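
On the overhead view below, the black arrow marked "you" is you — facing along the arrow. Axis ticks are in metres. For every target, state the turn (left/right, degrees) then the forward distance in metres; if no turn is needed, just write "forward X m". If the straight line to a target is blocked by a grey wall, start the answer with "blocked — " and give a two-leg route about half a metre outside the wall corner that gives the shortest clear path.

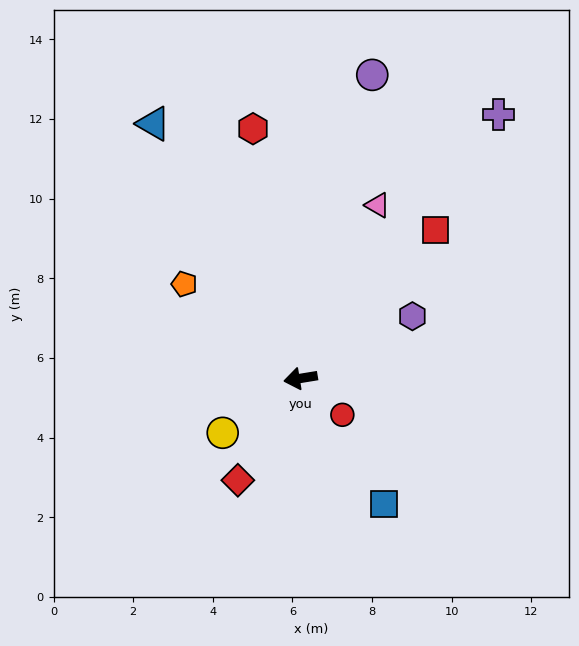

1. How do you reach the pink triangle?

turn right 123°, forward 4.8 m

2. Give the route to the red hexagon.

turn right 88°, forward 6.4 m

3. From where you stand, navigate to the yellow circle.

turn left 26°, forward 2.4 m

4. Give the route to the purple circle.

turn right 113°, forward 7.8 m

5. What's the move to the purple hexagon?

turn right 160°, forward 3.2 m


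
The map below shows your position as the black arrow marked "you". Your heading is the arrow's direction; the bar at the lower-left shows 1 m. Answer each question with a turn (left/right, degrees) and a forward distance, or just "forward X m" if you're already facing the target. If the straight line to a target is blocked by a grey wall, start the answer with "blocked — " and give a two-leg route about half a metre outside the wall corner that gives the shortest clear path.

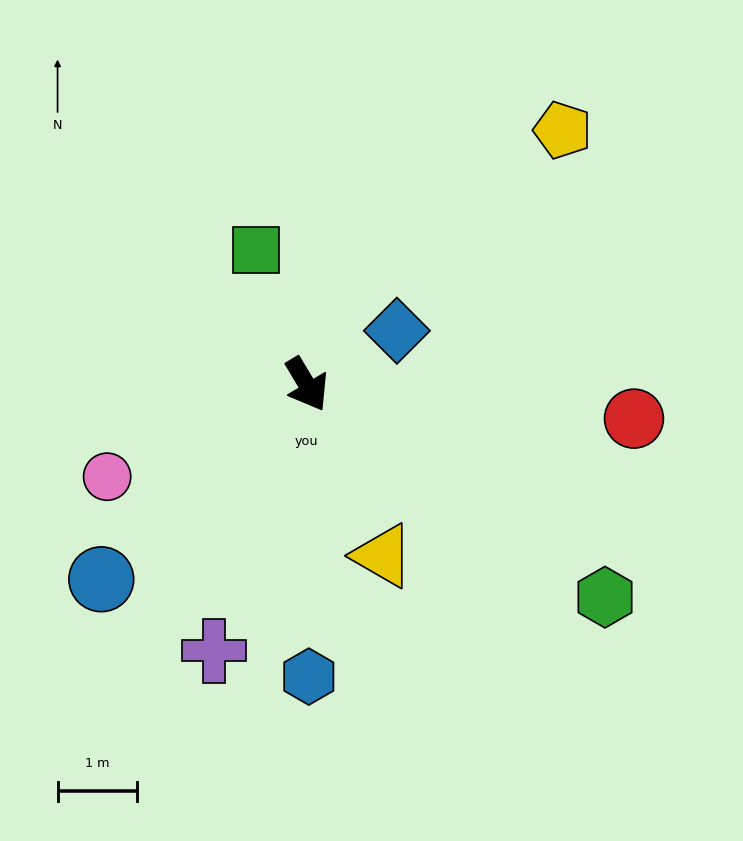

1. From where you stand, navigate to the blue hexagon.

turn right 30°, forward 3.7 m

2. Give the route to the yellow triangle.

turn right 7°, forward 2.4 m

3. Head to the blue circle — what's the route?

turn right 77°, forward 3.6 m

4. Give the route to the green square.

turn left 170°, forward 1.8 m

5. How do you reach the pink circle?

turn right 96°, forward 2.8 m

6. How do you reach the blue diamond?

turn left 90°, forward 1.3 m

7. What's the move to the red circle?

turn left 53°, forward 4.2 m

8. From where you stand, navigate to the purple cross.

turn right 50°, forward 3.6 m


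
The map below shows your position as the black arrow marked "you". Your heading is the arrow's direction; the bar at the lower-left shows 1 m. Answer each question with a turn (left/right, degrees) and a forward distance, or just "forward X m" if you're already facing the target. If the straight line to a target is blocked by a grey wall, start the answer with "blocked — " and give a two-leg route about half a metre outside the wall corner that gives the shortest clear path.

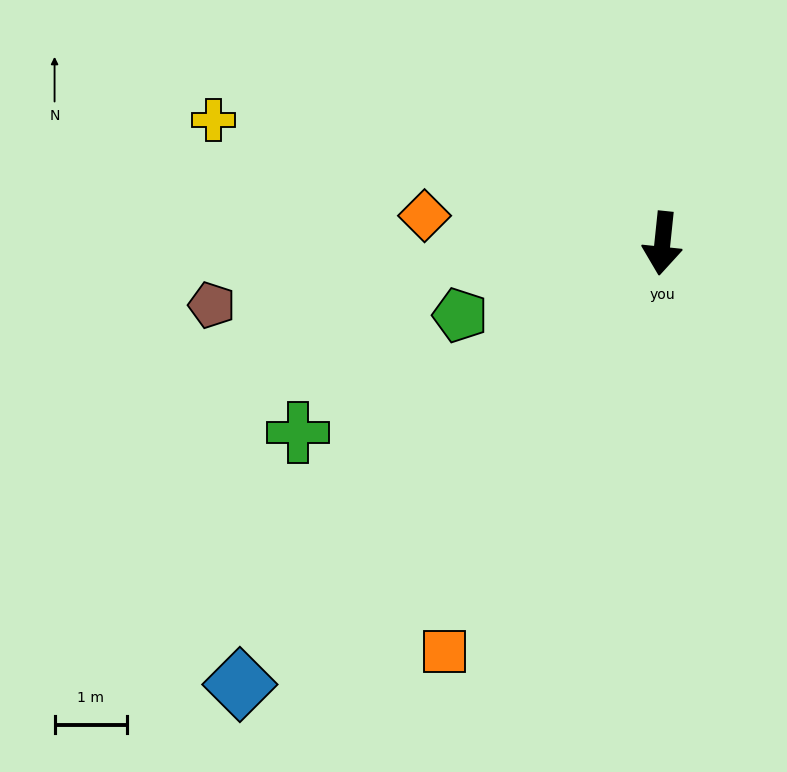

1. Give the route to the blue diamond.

turn right 38°, forward 8.4 m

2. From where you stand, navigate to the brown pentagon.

turn right 76°, forward 6.3 m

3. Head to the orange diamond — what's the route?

turn right 91°, forward 3.3 m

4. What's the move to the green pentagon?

turn right 64°, forward 3.0 m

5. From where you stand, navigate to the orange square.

turn right 22°, forward 6.4 m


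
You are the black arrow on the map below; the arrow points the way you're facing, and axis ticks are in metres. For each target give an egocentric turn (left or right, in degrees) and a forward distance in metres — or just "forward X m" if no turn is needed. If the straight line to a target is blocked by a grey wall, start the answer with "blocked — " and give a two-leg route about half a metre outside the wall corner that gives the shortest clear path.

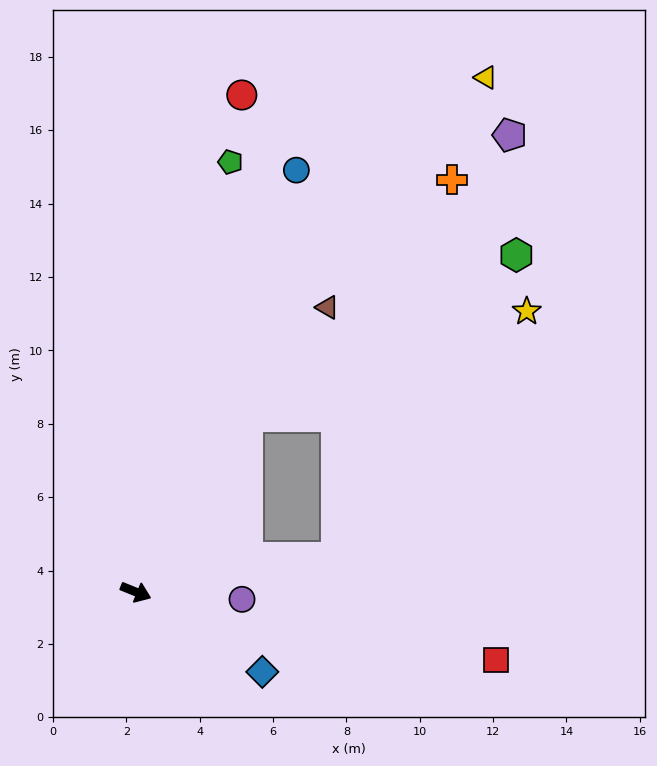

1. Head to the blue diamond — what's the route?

turn right 10°, forward 4.1 m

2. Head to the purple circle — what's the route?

turn left 18°, forward 2.9 m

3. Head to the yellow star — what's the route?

blocked — turn left 79°, forward 5.7 m, then turn right 36°, forward 8.1 m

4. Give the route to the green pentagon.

turn left 100°, forward 12.0 m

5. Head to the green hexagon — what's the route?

blocked — turn left 79°, forward 5.7 m, then turn right 26°, forward 8.6 m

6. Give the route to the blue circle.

turn left 91°, forward 12.3 m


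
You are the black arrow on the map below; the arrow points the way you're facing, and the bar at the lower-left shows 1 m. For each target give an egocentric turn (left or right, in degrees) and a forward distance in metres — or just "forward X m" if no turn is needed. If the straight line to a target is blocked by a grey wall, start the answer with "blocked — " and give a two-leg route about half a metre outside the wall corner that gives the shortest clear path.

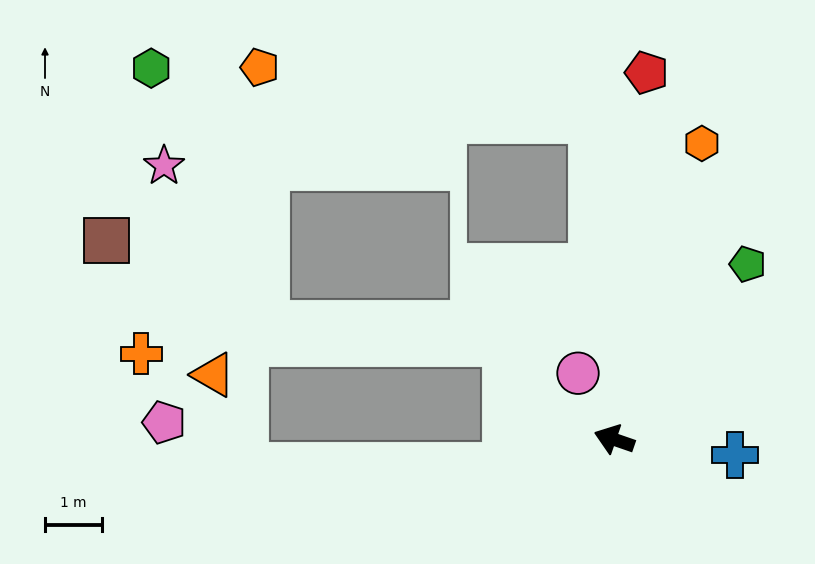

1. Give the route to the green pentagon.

turn right 108°, forward 3.9 m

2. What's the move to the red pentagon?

turn right 76°, forward 6.5 m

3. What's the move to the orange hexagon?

turn right 87°, forward 5.4 m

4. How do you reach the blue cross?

turn right 168°, forward 2.2 m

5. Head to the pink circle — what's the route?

turn right 42°, forward 1.3 m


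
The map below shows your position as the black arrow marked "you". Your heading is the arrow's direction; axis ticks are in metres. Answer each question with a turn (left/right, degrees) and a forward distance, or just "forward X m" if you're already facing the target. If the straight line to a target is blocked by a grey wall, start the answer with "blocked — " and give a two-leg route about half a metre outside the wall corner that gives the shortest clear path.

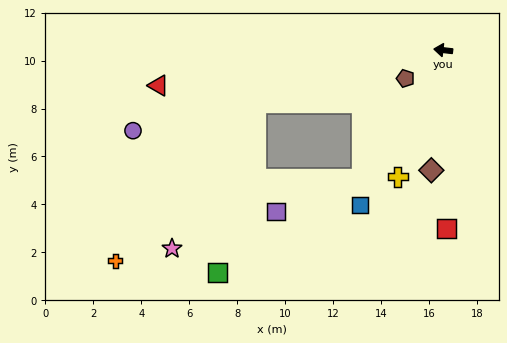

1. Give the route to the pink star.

blocked — turn left 22°, forward 8.1 m, then turn left 44°, forward 7.0 m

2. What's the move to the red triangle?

turn left 14°, forward 12.0 m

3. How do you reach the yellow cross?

turn left 77°, forward 5.6 m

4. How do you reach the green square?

blocked — turn left 64°, forward 6.4 m, then turn right 25°, forward 7.2 m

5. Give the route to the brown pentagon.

turn left 43°, forward 2.0 m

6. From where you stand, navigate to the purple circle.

turn left 21°, forward 13.4 m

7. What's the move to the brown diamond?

turn left 91°, forward 5.0 m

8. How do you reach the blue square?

turn left 68°, forward 7.3 m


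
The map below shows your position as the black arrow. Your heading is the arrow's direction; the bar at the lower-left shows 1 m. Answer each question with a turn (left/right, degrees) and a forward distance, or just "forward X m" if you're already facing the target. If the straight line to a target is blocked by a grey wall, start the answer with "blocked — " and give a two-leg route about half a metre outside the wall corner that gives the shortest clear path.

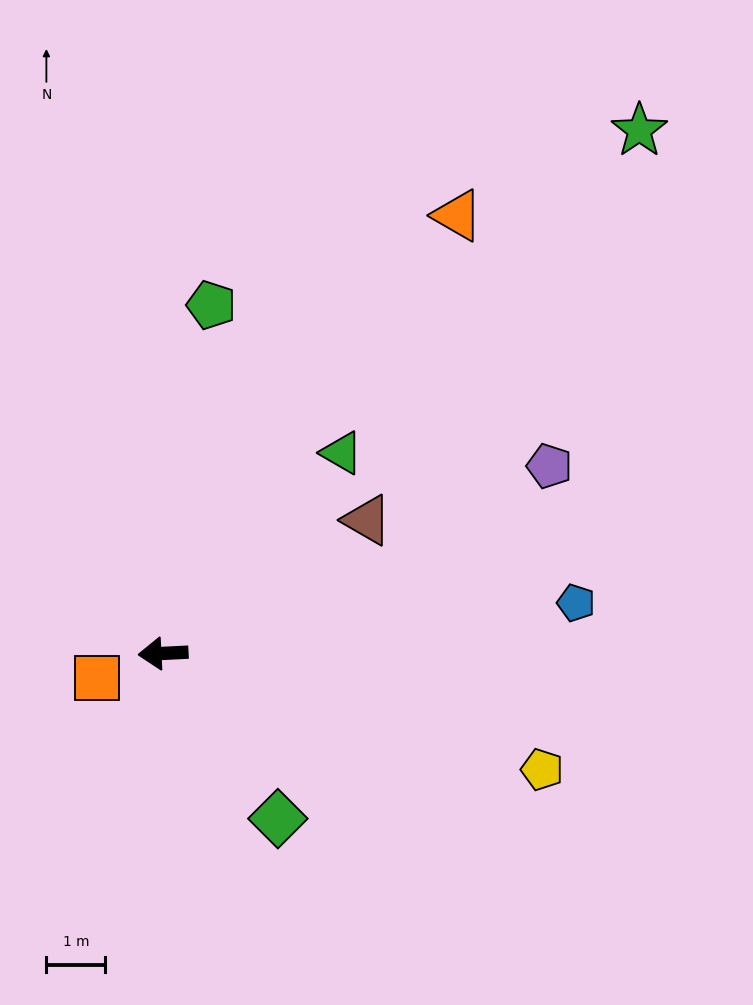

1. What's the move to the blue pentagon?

turn right 176°, forward 7.0 m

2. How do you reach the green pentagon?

turn right 101°, forward 6.0 m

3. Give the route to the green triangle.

turn right 135°, forward 4.6 m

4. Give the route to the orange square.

turn left 18°, forward 1.2 m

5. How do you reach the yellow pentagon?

turn left 160°, forward 6.7 m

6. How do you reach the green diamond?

turn left 122°, forward 3.4 m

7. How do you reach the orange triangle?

turn right 127°, forward 8.9 m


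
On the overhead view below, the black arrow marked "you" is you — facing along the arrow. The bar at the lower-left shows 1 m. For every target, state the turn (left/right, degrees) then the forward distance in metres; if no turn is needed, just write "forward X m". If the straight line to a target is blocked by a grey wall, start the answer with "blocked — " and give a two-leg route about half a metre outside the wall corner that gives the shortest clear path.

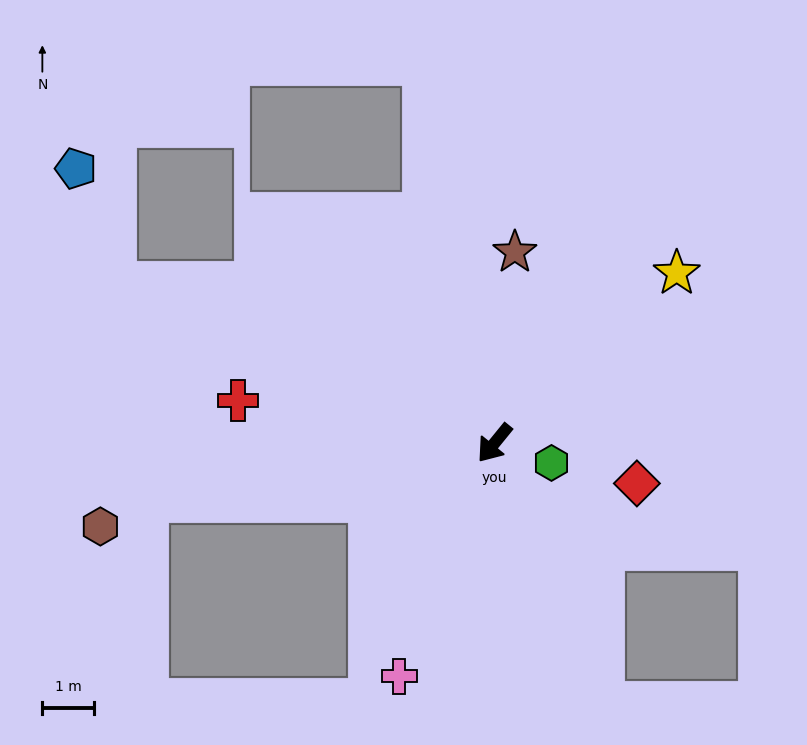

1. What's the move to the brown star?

turn right 147°, forward 3.7 m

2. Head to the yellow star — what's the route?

turn left 172°, forward 4.8 m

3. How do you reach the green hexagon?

turn left 110°, forward 1.2 m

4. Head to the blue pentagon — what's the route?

blocked — turn right 74°, forward 7.9 m, then turn right 48°, forward 2.3 m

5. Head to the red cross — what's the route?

turn right 60°, forward 5.0 m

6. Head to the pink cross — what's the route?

turn left 17°, forward 4.8 m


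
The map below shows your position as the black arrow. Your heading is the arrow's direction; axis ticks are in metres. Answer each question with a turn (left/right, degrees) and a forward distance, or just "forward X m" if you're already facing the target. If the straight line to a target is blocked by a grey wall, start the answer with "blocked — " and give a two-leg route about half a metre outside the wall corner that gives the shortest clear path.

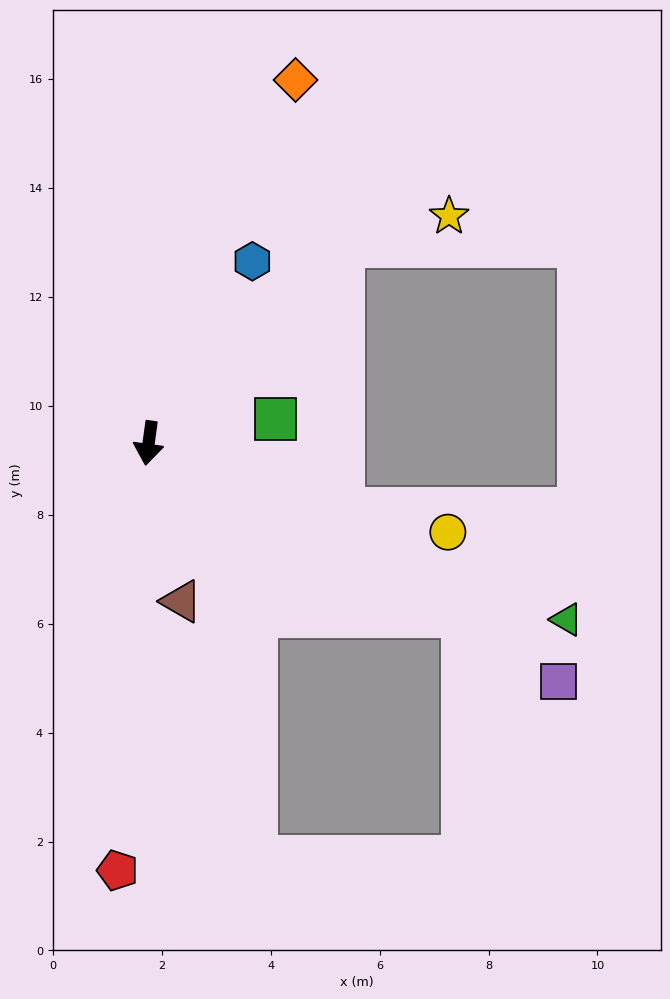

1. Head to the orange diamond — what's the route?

turn left 166°, forward 7.2 m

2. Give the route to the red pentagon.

turn left 4°, forward 7.9 m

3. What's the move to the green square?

turn left 108°, forward 2.4 m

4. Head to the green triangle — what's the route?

turn left 75°, forward 8.3 m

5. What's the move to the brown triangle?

turn left 20°, forward 3.0 m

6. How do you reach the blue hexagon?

turn left 158°, forward 3.8 m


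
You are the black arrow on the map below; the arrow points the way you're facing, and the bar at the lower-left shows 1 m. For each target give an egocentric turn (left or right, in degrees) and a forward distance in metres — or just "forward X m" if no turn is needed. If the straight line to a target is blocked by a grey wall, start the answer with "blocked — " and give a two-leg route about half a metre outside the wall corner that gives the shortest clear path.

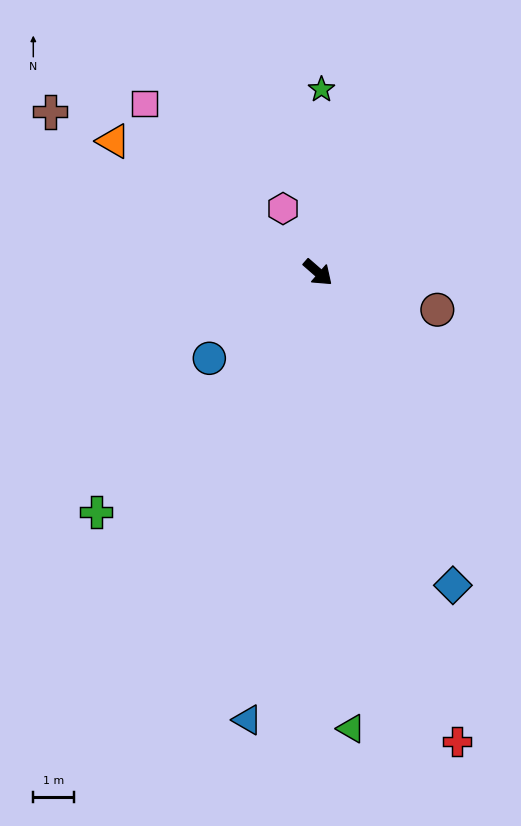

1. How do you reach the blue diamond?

turn right 26°, forward 8.4 m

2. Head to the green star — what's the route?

turn left 130°, forward 4.5 m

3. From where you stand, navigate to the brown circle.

turn left 24°, forward 3.1 m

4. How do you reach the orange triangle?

turn right 172°, forward 6.0 m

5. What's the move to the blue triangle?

turn right 58°, forward 11.1 m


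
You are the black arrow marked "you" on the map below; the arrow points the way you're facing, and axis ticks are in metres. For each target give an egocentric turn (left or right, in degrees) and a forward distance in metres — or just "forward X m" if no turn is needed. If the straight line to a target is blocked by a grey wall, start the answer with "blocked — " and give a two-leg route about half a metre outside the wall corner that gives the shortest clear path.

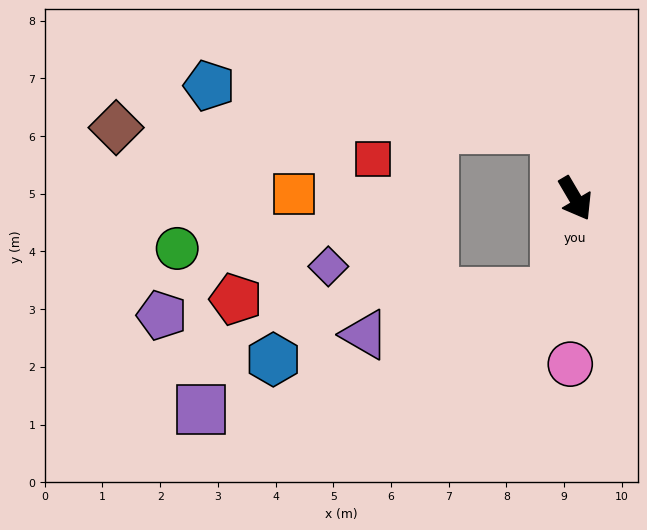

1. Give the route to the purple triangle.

blocked — turn right 43°, forward 1.7 m, then turn right 65°, forward 3.4 m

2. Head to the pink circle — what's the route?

turn right 32°, forward 2.9 m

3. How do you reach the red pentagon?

blocked — turn right 43°, forward 1.7 m, then turn right 76°, forward 5.5 m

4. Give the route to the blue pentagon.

blocked — turn left 166°, forward 1.2 m, then turn left 66°, forward 6.0 m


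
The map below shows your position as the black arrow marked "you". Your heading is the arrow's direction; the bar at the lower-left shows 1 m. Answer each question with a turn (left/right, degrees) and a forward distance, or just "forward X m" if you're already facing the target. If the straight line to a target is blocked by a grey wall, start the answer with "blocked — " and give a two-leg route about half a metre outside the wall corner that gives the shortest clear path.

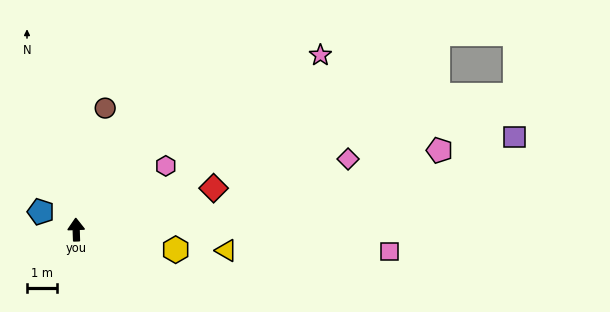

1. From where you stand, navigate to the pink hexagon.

turn right 57°, forward 3.7 m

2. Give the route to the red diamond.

turn right 75°, forward 4.8 m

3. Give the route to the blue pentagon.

turn left 61°, forward 1.3 m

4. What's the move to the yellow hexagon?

turn right 103°, forward 3.4 m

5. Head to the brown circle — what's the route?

turn right 15°, forward 4.2 m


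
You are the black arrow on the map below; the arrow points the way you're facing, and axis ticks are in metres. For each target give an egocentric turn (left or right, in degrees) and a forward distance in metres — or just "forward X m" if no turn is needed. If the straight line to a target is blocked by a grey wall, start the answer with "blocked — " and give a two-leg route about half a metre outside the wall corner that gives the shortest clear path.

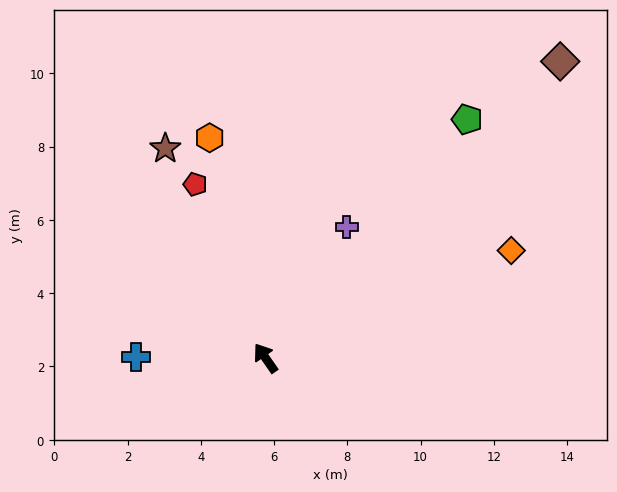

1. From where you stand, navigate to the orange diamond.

turn right 101°, forward 7.3 m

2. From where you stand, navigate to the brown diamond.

turn right 80°, forward 11.4 m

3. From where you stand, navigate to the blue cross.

turn left 55°, forward 3.5 m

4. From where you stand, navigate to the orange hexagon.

turn right 21°, forward 6.2 m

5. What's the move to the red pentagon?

turn right 13°, forward 5.1 m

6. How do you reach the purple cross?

turn right 67°, forward 4.2 m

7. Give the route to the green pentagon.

turn right 75°, forward 8.5 m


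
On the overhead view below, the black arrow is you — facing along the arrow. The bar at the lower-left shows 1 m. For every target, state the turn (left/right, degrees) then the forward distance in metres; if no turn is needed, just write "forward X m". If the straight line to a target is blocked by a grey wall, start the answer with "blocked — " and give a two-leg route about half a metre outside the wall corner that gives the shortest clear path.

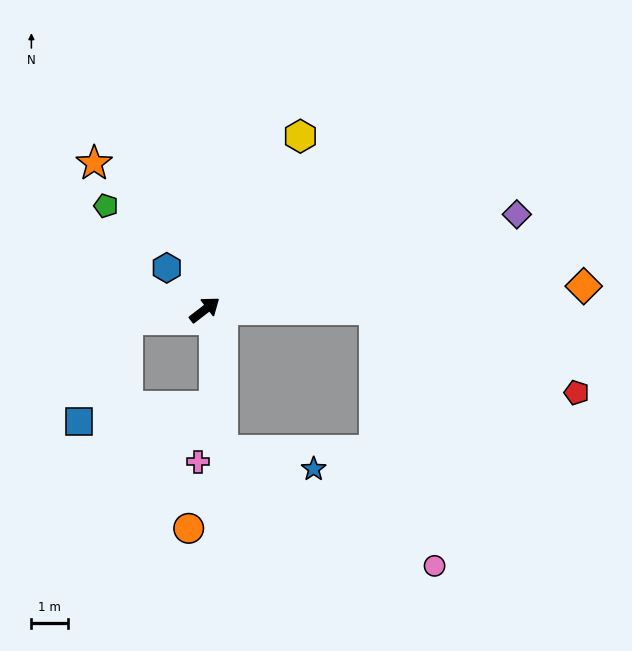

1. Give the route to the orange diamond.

turn right 34°, forward 10.4 m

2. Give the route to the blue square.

blocked — turn left 150°, forward 2.1 m, then turn left 57°, forward 3.1 m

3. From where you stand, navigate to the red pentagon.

blocked — turn right 37°, forward 4.7 m, then turn right 23°, forward 6.0 m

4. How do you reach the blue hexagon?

turn left 94°, forward 1.6 m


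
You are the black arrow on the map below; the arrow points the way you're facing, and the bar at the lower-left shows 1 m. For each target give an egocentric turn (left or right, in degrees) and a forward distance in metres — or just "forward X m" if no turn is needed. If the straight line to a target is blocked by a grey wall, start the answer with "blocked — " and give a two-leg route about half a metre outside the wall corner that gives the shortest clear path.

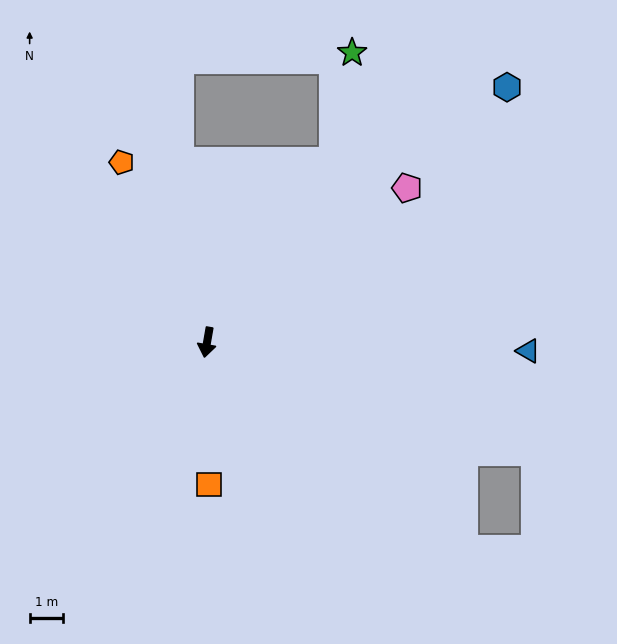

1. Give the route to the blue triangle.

turn left 98°, forward 9.6 m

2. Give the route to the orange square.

turn left 11°, forward 4.3 m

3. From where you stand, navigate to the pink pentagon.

turn left 138°, forward 7.6 m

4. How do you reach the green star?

blocked — turn left 155°, forward 6.6 m, then turn left 25°, forward 3.3 m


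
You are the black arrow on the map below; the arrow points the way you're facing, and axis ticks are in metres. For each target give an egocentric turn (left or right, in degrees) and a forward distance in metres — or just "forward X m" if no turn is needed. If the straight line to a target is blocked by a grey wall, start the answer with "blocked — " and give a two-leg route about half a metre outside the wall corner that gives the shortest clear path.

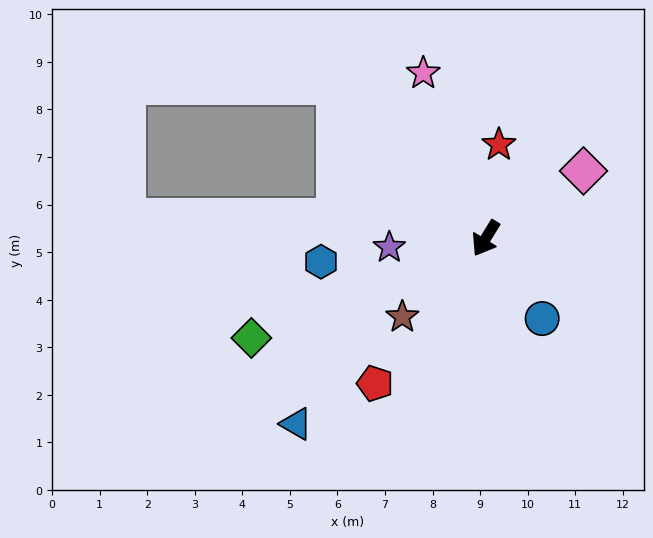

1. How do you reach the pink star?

turn right 128°, forward 3.7 m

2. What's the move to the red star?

turn right 156°, forward 2.0 m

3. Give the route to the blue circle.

turn left 67°, forward 2.1 m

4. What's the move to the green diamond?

turn right 35°, forward 5.4 m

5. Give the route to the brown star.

turn right 15°, forward 2.4 m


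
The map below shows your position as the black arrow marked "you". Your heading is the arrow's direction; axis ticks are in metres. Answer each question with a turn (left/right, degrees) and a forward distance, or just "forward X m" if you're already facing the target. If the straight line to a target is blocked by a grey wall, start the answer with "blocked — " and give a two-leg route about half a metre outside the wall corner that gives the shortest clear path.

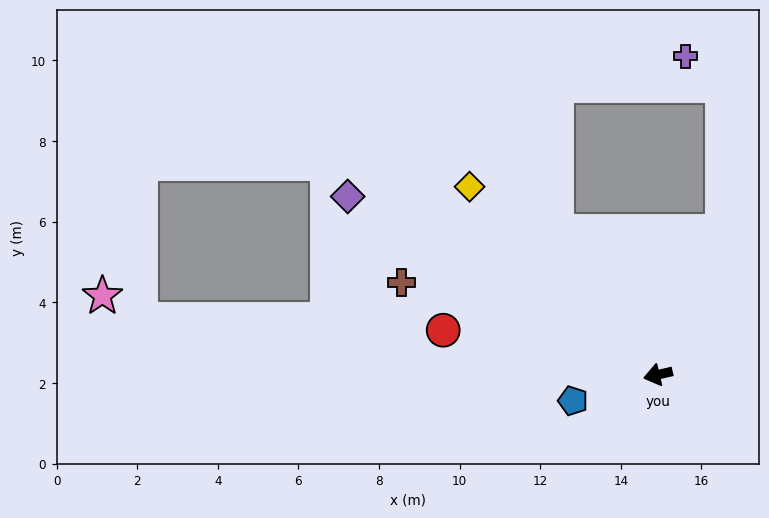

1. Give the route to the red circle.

turn right 25°, forward 5.4 m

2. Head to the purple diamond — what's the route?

turn right 43°, forward 8.9 m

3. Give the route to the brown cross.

turn right 33°, forward 6.8 m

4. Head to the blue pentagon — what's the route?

turn left 4°, forward 2.2 m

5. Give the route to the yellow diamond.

turn right 58°, forward 6.6 m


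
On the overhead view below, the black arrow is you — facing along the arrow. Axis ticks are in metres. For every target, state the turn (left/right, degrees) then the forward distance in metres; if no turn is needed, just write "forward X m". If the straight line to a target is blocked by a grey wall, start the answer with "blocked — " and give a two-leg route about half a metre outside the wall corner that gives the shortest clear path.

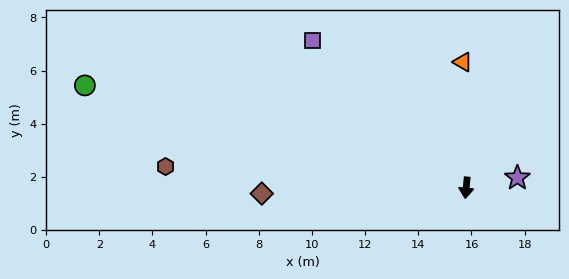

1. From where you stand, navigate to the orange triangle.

turn right 173°, forward 4.7 m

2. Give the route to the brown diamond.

turn right 83°, forward 7.7 m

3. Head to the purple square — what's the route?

turn right 129°, forward 8.0 m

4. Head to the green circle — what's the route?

turn right 100°, forward 14.9 m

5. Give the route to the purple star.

turn left 106°, forward 2.0 m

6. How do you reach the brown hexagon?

turn right 89°, forward 11.3 m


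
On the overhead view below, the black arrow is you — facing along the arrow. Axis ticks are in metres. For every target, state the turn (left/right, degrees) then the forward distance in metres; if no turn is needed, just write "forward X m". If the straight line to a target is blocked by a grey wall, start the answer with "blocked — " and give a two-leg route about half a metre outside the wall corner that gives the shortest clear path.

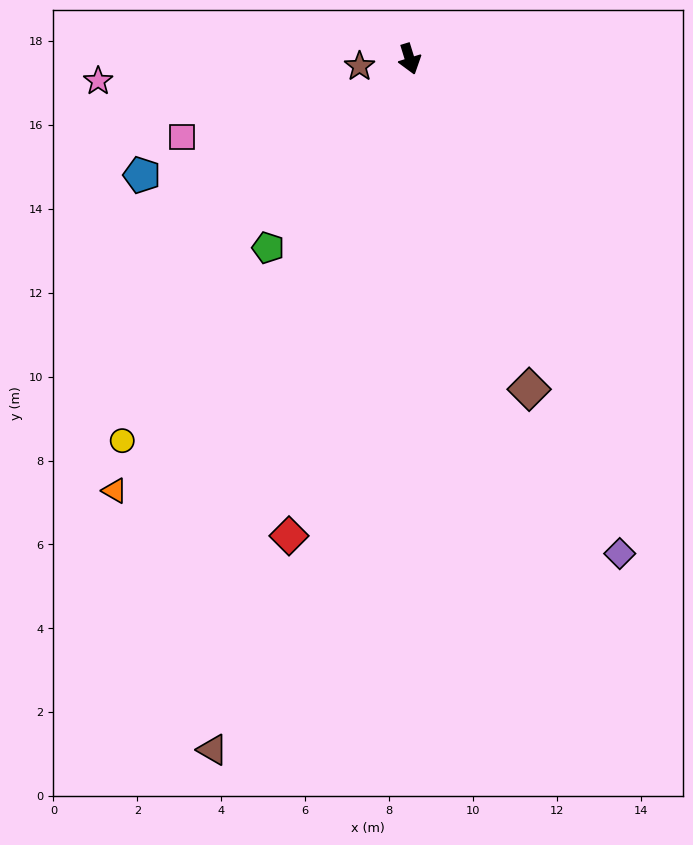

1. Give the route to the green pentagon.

turn right 54°, forward 5.6 m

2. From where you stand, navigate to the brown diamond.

turn left 3°, forward 8.4 m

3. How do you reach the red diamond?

turn right 31°, forward 11.7 m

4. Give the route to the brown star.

turn right 99°, forward 1.2 m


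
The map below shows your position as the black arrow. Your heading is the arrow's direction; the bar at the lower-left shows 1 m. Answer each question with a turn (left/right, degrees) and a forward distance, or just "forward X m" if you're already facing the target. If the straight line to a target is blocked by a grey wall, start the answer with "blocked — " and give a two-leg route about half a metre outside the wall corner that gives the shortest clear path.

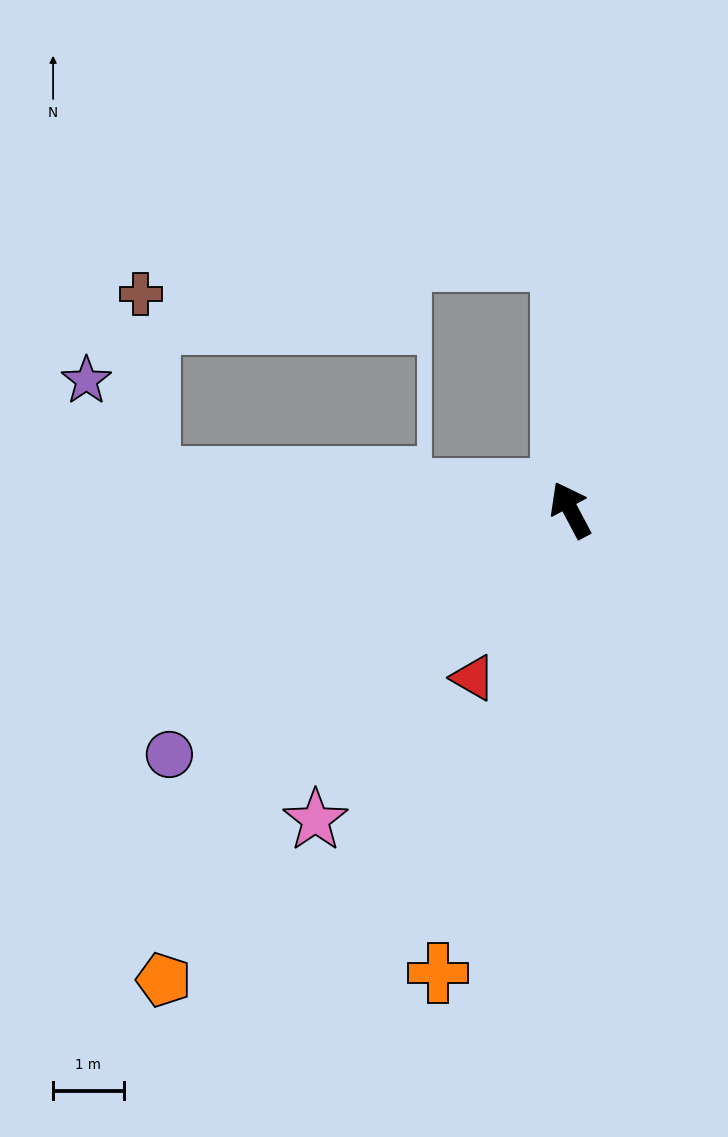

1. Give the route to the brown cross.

blocked — turn left 58°, forward 6.0 m, then turn right 83°, forward 2.6 m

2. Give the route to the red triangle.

turn left 122°, forward 2.8 m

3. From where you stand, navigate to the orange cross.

turn left 136°, forward 6.8 m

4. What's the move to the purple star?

blocked — turn left 58°, forward 6.0 m, then turn right 52°, forward 1.6 m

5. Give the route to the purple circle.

turn left 93°, forward 6.7 m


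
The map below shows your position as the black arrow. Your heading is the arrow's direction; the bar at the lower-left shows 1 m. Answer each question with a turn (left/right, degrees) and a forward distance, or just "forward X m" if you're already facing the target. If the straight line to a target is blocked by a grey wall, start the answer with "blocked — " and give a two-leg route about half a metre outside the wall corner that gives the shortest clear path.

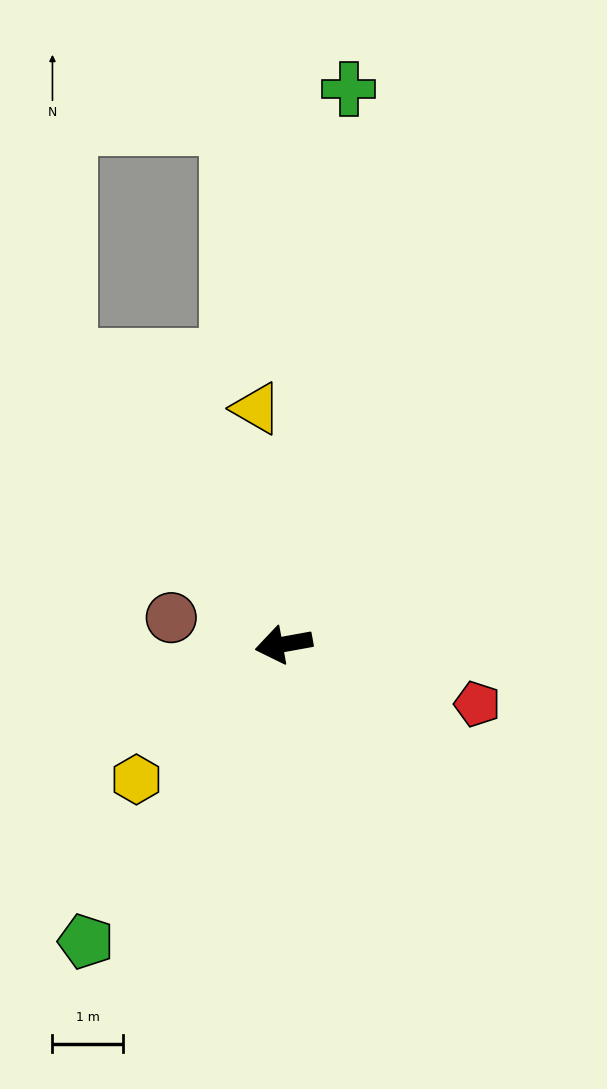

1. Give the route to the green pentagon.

turn left 46°, forward 5.0 m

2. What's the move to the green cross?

turn right 107°, forward 7.9 m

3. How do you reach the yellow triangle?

turn right 94°, forward 3.3 m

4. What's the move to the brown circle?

turn right 24°, forward 1.6 m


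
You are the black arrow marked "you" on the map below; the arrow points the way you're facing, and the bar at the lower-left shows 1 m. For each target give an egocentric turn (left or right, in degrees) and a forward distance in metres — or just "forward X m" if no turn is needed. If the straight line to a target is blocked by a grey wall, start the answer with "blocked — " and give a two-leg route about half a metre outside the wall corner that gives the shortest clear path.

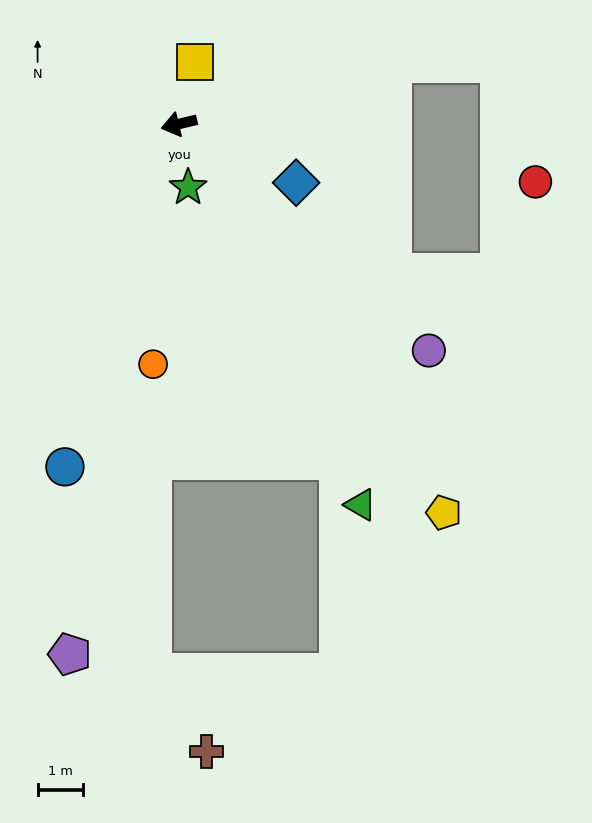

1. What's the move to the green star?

turn left 85°, forward 1.4 m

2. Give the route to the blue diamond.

turn left 140°, forward 2.9 m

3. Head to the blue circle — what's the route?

turn left 58°, forward 8.0 m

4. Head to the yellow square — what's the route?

turn right 118°, forward 1.4 m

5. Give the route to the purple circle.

turn left 124°, forward 7.4 m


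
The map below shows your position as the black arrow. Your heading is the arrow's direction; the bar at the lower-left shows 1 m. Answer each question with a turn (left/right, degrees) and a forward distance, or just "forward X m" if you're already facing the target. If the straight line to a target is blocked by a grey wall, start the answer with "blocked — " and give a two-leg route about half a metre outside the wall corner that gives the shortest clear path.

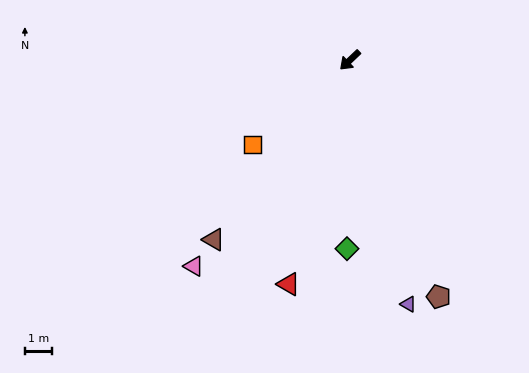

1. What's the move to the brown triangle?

turn left 9°, forward 8.4 m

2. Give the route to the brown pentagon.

turn left 67°, forward 9.4 m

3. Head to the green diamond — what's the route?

turn left 46°, forward 7.0 m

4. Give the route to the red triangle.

turn left 31°, forward 8.7 m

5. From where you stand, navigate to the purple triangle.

turn left 60°, forward 9.4 m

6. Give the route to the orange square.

turn right 3°, forward 4.8 m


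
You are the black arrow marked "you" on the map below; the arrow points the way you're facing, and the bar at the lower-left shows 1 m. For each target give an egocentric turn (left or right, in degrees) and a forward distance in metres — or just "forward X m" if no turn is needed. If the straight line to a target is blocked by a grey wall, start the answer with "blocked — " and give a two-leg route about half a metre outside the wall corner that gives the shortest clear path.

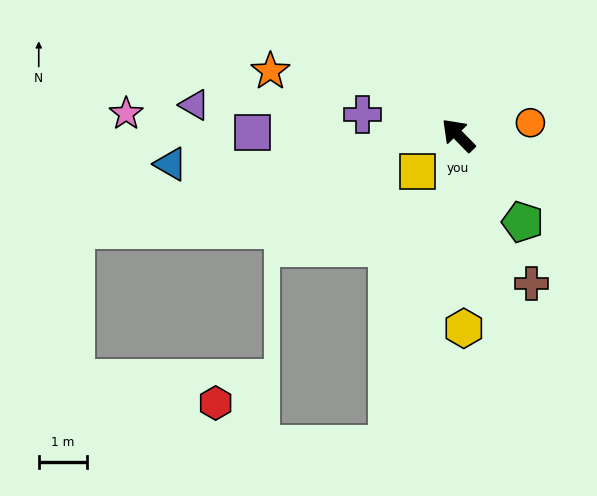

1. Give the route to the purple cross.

turn left 33°, forward 2.0 m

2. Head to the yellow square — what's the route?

turn left 87°, forward 1.1 m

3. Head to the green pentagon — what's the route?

turn left 172°, forward 2.2 m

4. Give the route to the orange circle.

turn right 125°, forward 1.5 m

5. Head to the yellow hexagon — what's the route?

turn left 137°, forward 4.0 m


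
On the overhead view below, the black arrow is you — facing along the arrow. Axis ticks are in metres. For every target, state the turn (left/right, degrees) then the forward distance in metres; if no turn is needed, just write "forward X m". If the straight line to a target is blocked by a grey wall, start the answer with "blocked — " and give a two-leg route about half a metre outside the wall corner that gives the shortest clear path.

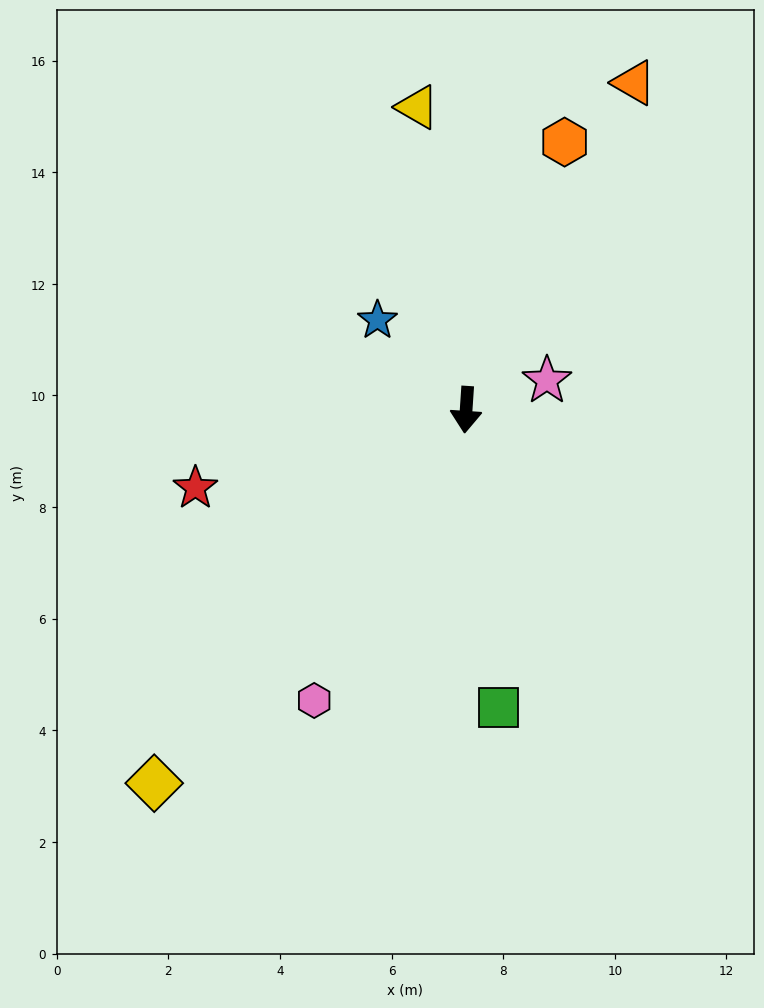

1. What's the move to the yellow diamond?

turn right 36°, forward 8.7 m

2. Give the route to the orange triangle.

turn left 157°, forward 6.6 m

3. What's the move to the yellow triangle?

turn right 167°, forward 5.5 m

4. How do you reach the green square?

turn left 10°, forward 5.4 m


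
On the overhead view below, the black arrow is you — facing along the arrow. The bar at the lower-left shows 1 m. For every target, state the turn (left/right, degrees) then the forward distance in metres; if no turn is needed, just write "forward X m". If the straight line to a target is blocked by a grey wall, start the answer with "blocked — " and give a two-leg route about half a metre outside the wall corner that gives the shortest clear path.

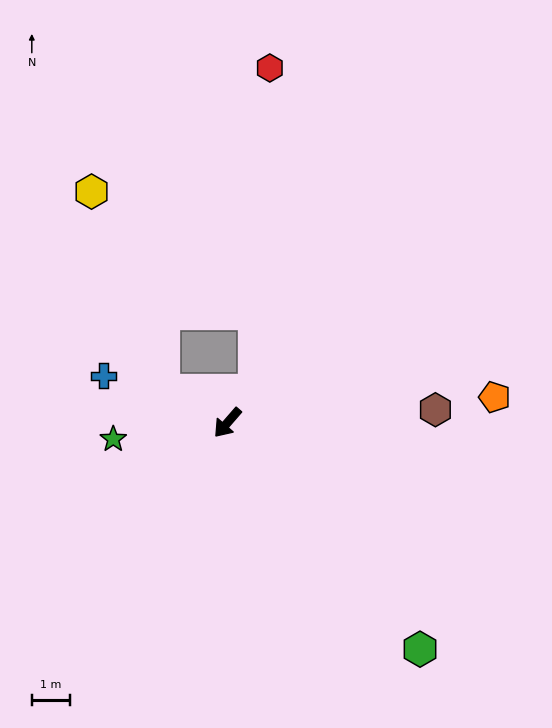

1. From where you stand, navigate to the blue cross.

turn right 70°, forward 3.5 m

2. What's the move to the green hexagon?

turn left 81°, forward 7.8 m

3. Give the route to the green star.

turn right 41°, forward 3.0 m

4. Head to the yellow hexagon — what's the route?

blocked — turn right 76°, forward 1.9 m, then turn right 43°, forward 5.5 m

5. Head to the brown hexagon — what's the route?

turn left 135°, forward 5.5 m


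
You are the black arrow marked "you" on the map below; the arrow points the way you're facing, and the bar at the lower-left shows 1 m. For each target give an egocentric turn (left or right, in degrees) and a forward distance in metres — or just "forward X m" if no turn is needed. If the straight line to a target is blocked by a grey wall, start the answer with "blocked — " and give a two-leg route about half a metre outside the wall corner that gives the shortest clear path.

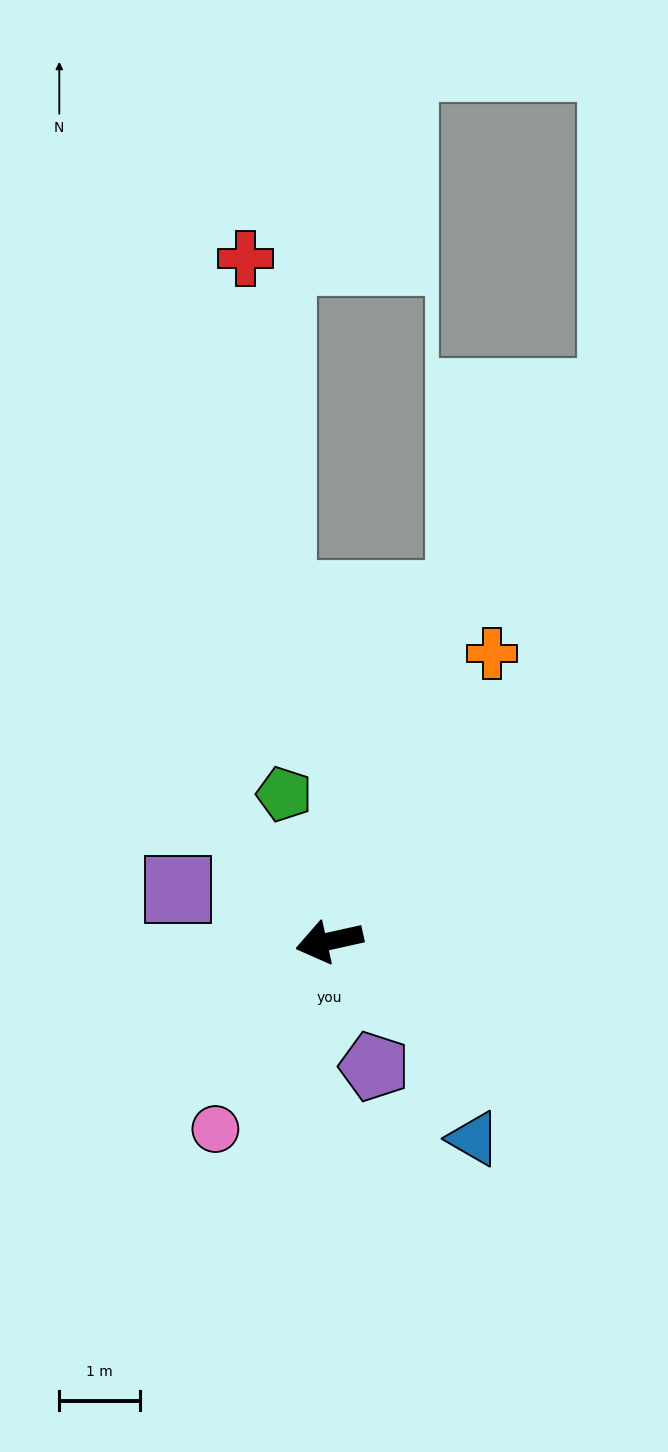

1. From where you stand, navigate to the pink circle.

turn left 46°, forward 2.7 m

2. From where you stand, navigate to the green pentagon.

turn right 85°, forward 1.9 m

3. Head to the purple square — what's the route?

turn right 31°, forward 2.0 m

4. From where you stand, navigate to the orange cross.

turn right 132°, forward 4.1 m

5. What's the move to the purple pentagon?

turn left 97°, forward 1.7 m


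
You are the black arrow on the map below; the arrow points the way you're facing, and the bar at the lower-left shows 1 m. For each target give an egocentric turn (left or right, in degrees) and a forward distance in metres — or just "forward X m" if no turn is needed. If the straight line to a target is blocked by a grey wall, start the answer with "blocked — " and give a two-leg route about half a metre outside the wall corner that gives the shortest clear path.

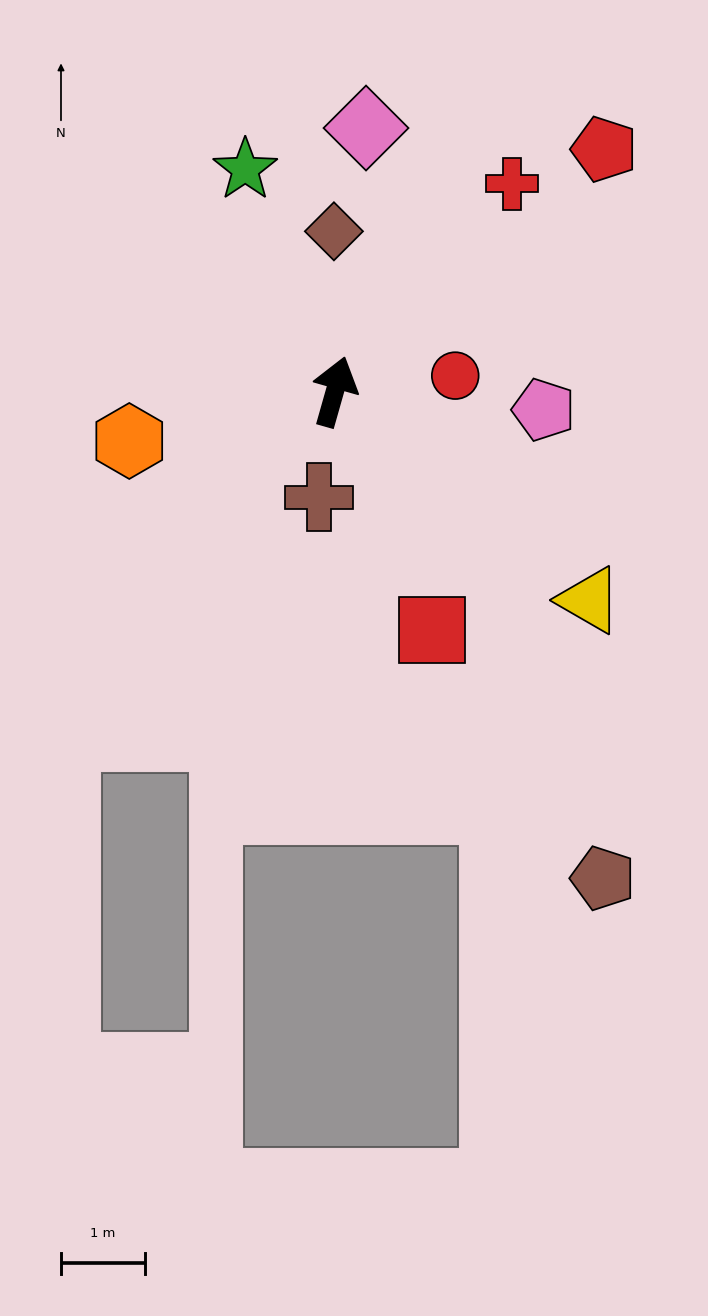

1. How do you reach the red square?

turn right 142°, forward 3.1 m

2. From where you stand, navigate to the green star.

turn left 38°, forward 2.8 m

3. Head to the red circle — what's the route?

turn right 67°, forward 1.4 m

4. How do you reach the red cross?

turn right 25°, forward 3.2 m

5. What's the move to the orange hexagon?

turn left 119°, forward 2.5 m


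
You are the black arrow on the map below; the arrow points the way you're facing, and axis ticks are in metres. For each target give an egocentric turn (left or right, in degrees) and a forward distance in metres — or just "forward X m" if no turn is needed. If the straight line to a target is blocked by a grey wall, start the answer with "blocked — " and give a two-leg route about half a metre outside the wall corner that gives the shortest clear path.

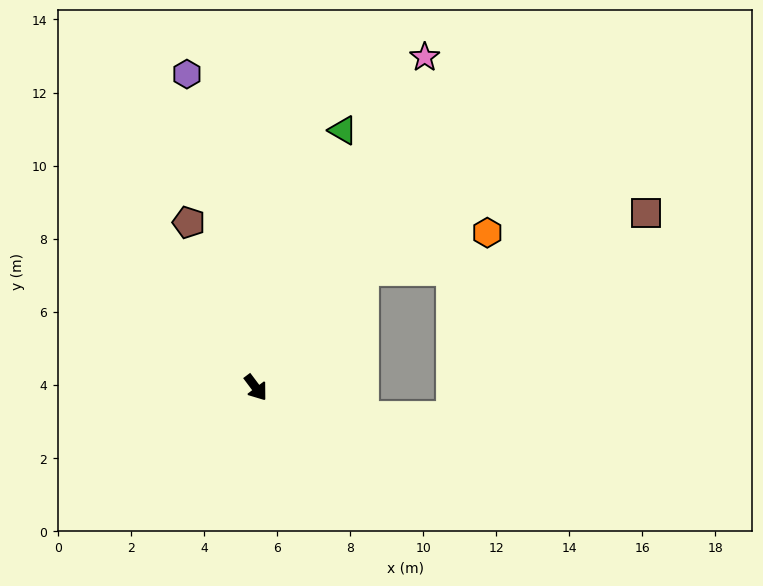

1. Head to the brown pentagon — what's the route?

turn left 165°, forward 4.9 m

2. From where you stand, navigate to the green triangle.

turn left 124°, forward 7.4 m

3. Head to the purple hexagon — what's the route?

turn left 155°, forward 8.8 m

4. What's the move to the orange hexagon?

blocked — turn left 100°, forward 4.4 m, then turn right 30°, forward 3.5 m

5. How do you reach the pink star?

turn left 116°, forward 10.2 m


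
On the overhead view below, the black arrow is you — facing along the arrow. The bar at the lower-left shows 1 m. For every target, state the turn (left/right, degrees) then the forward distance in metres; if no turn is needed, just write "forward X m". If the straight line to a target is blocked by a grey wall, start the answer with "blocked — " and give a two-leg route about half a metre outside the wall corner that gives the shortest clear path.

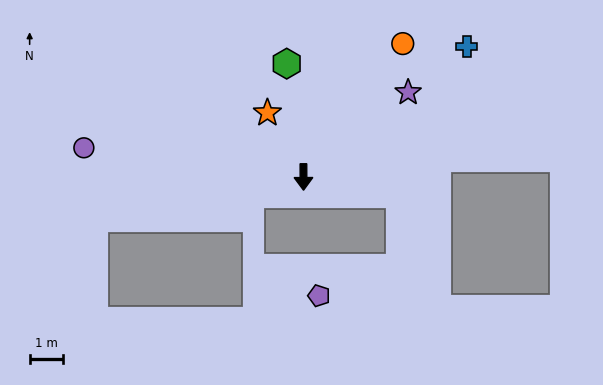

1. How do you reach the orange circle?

turn left 143°, forward 5.0 m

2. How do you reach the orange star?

turn right 151°, forward 2.2 m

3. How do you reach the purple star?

turn left 129°, forward 4.0 m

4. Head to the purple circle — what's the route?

turn right 98°, forward 6.6 m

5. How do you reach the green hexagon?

turn right 172°, forward 3.4 m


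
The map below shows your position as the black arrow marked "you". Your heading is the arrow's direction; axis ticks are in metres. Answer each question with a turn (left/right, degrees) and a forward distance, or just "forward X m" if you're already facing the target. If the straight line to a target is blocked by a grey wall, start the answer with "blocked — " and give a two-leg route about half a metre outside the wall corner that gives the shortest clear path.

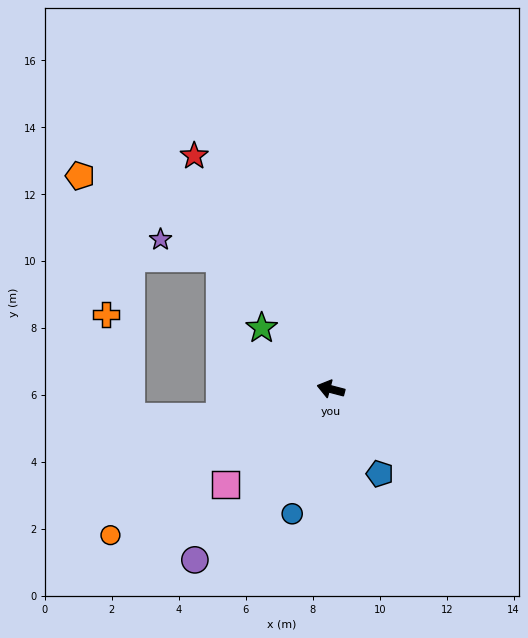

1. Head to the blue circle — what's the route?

turn left 87°, forward 3.9 m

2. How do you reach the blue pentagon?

turn left 135°, forward 2.9 m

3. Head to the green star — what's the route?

turn right 27°, forward 2.8 m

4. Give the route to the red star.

turn right 45°, forward 8.1 m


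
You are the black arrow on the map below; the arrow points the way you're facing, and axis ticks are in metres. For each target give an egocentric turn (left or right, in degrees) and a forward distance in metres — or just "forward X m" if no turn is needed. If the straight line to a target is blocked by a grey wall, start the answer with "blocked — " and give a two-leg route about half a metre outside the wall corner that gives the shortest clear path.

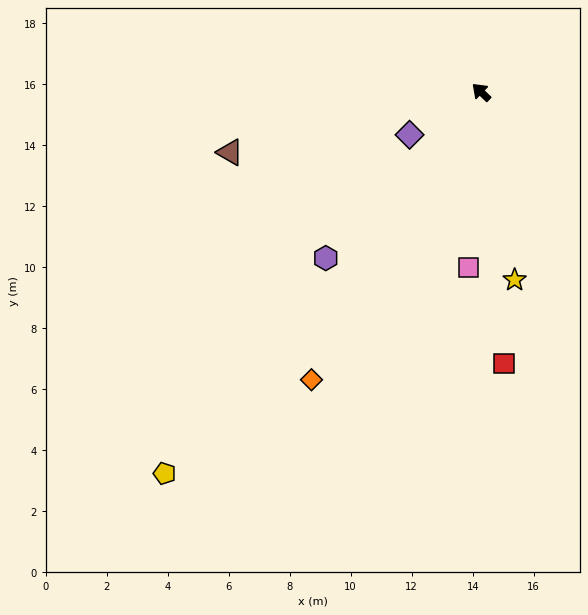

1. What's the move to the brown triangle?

turn left 57°, forward 8.5 m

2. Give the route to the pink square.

turn left 130°, forward 5.8 m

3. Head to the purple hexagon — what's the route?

turn left 91°, forward 7.5 m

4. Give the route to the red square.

turn left 139°, forward 8.9 m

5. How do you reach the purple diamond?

turn left 75°, forward 2.7 m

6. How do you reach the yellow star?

turn left 144°, forward 6.3 m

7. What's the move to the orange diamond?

turn left 103°, forward 10.9 m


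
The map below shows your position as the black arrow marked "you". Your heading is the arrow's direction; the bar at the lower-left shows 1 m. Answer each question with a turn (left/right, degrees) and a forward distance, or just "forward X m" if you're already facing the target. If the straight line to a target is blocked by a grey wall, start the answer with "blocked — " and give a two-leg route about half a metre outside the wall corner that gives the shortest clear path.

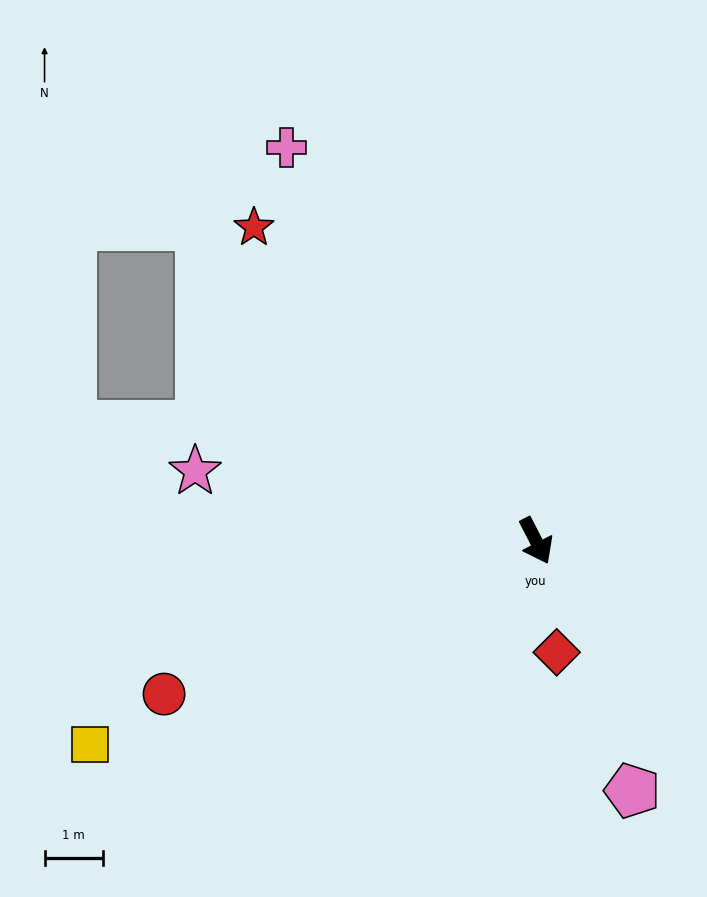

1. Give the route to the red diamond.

turn right 17°, forward 1.9 m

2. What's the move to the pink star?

turn right 129°, forward 5.9 m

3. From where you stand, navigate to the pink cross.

turn right 175°, forward 8.0 m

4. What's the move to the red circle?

turn right 95°, forward 6.9 m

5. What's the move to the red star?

turn right 165°, forward 7.2 m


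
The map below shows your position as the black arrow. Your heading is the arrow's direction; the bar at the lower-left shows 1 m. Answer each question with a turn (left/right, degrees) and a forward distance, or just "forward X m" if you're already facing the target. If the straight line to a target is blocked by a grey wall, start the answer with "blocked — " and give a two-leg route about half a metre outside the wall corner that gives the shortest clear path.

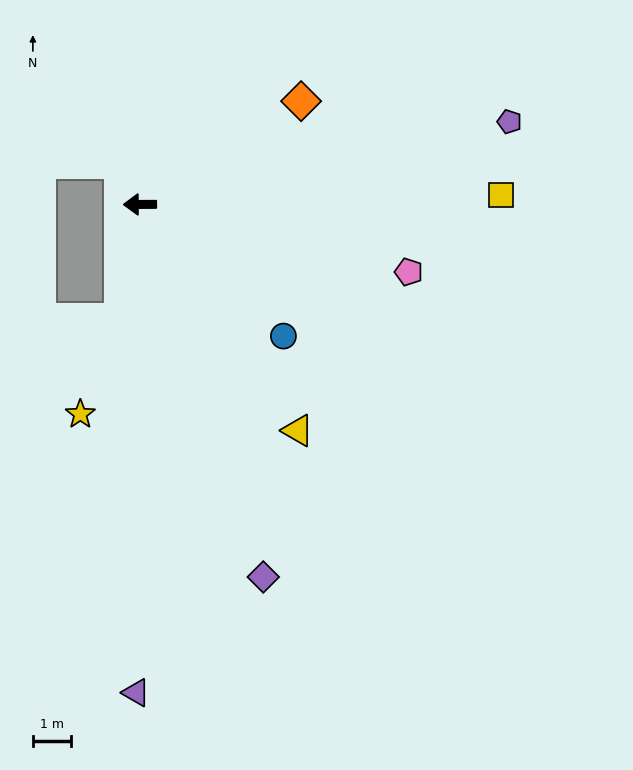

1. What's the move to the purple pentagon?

turn right 168°, forward 9.9 m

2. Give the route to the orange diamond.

turn right 148°, forward 5.0 m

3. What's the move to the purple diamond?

turn left 108°, forward 10.3 m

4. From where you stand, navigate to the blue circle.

turn left 137°, forward 5.1 m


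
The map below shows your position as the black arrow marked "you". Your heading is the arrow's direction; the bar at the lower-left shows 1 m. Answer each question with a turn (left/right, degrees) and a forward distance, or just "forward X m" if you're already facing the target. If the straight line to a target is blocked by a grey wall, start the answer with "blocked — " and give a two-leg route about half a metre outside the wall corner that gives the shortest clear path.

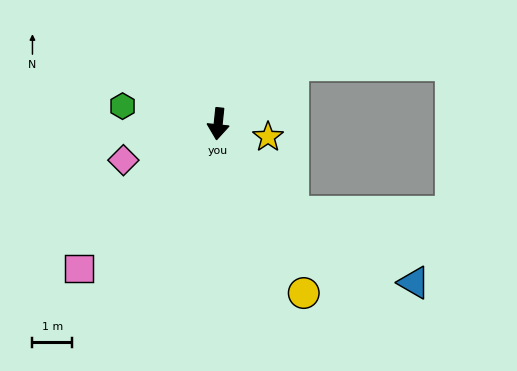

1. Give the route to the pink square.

turn right 38°, forward 5.1 m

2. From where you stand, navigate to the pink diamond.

turn right 63°, forward 2.6 m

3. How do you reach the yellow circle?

turn left 33°, forward 4.8 m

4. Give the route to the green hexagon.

turn right 95°, forward 2.5 m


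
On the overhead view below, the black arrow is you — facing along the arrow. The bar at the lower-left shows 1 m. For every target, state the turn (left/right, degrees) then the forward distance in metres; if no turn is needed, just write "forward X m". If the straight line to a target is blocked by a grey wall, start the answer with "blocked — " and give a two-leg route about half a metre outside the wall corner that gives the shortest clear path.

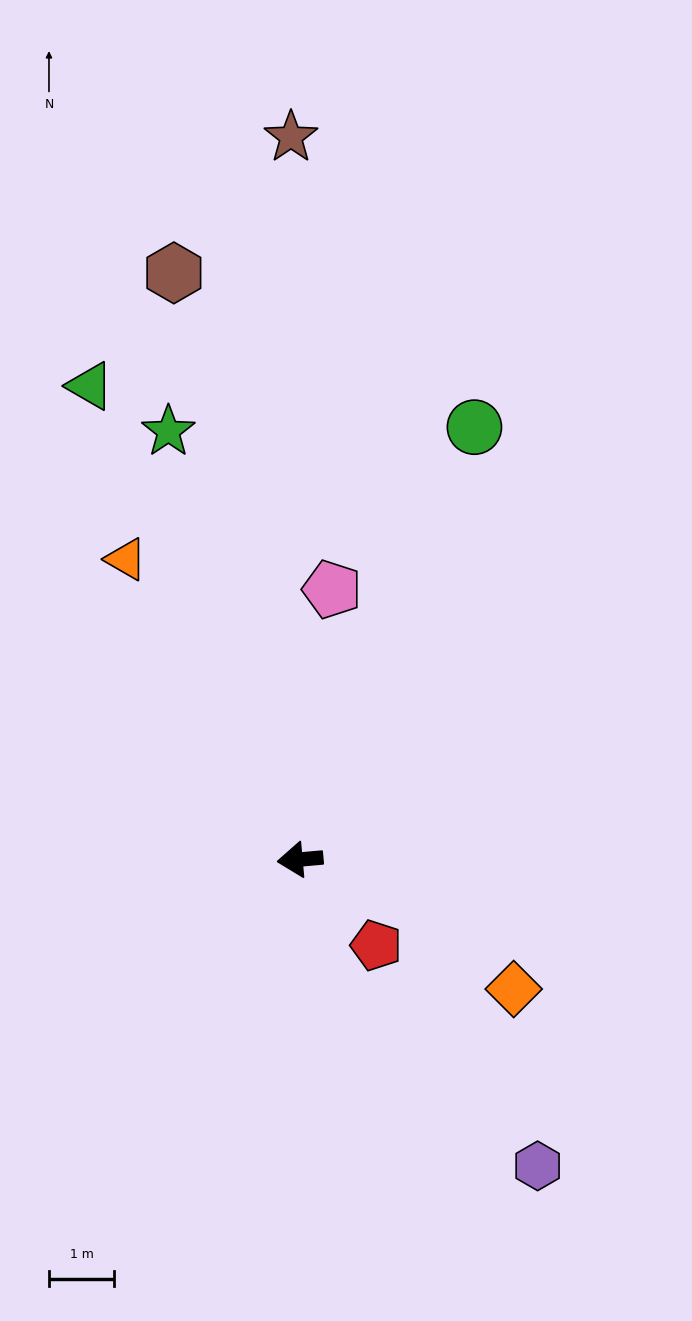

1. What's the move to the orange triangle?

turn right 65°, forward 5.3 m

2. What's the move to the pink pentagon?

turn right 102°, forward 4.2 m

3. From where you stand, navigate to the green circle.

turn right 117°, forward 7.2 m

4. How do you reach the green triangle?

turn right 71°, forward 7.9 m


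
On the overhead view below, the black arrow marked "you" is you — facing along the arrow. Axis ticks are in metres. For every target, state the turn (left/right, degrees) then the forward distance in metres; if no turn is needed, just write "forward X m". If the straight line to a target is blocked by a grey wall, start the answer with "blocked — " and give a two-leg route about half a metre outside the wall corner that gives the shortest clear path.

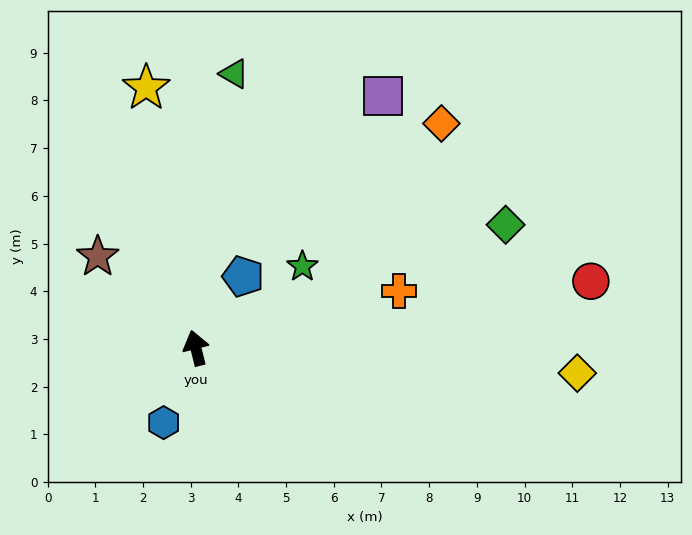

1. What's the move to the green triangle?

turn right 22°, forward 5.8 m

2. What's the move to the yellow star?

turn right 3°, forward 5.6 m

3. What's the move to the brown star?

turn left 33°, forward 2.8 m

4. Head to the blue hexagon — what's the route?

turn left 143°, forward 1.7 m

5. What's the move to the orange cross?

turn right 88°, forward 4.4 m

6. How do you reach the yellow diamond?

turn right 108°, forward 8.0 m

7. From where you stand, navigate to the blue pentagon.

turn right 48°, forward 1.8 m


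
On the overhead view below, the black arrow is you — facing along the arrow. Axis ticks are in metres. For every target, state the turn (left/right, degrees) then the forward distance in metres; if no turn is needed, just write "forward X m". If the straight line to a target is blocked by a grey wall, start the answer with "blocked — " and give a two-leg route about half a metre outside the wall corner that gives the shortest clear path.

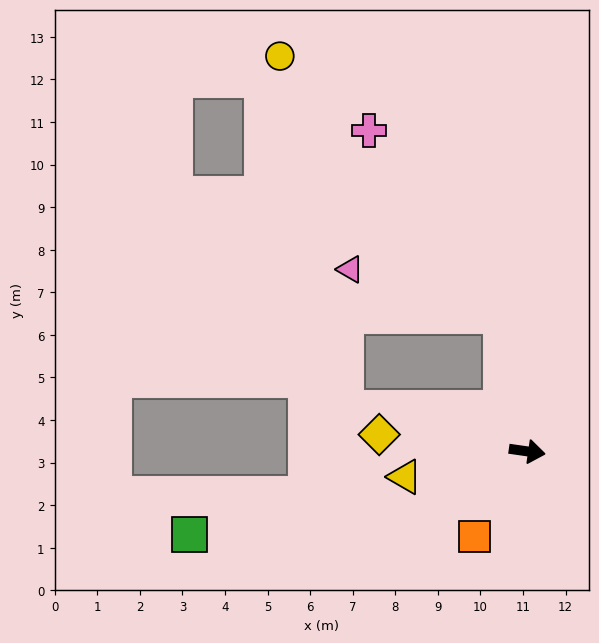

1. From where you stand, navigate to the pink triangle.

blocked — turn left 109°, forward 3.2 m, then turn left 62°, forward 3.7 m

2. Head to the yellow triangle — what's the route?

turn right 160°, forward 2.9 m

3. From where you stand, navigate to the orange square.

turn right 114°, forward 2.3 m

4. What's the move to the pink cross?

blocked — turn left 109°, forward 3.2 m, then turn left 25°, forward 5.4 m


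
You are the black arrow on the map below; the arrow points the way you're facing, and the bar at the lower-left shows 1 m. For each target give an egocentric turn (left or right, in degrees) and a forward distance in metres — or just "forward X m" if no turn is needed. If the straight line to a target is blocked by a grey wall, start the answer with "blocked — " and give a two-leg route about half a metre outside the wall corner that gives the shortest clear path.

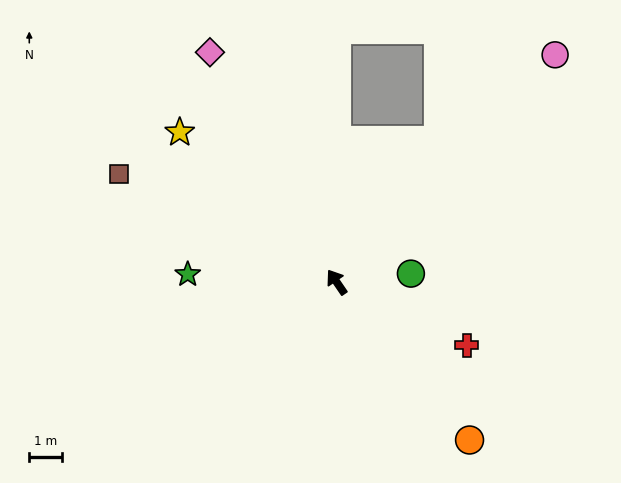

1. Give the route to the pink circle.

turn right 78°, forward 9.6 m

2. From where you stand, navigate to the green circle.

turn right 118°, forward 2.3 m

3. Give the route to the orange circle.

turn right 174°, forward 6.3 m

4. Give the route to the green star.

turn left 53°, forward 4.5 m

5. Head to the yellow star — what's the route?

turn left 12°, forward 6.6 m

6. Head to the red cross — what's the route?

turn right 150°, forward 4.4 m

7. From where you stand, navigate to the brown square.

turn left 29°, forward 7.4 m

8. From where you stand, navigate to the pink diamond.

turn right 5°, forward 8.0 m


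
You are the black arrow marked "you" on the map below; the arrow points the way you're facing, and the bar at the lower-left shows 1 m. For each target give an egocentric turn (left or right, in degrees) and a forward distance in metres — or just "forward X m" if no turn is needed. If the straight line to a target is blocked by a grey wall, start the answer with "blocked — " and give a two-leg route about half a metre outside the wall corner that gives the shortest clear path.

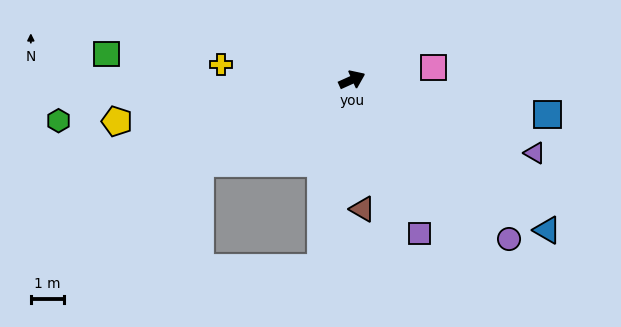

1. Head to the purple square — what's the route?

turn right 91°, forward 5.1 m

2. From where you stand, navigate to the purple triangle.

turn right 46°, forward 6.0 m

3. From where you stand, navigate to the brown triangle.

turn right 110°, forward 3.9 m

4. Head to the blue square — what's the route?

turn right 34°, forward 6.0 m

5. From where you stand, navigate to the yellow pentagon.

turn left 166°, forward 7.2 m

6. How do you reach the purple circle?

turn right 70°, forward 6.8 m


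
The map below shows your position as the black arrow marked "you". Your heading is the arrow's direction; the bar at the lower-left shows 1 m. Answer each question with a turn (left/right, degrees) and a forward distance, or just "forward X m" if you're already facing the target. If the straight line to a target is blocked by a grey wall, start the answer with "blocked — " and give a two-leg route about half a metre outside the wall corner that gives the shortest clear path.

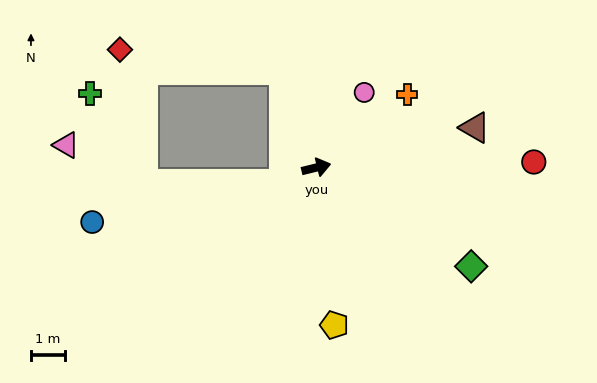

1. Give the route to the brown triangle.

forward 4.8 m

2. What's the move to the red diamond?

blocked — turn left 95°, forward 3.0 m, then turn left 64°, forward 4.8 m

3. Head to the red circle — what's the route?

turn right 12°, forward 6.4 m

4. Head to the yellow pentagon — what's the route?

turn right 97°, forward 4.6 m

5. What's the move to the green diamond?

turn right 46°, forward 5.4 m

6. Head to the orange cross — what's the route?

turn left 25°, forward 3.4 m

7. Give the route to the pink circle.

turn left 44°, forward 2.6 m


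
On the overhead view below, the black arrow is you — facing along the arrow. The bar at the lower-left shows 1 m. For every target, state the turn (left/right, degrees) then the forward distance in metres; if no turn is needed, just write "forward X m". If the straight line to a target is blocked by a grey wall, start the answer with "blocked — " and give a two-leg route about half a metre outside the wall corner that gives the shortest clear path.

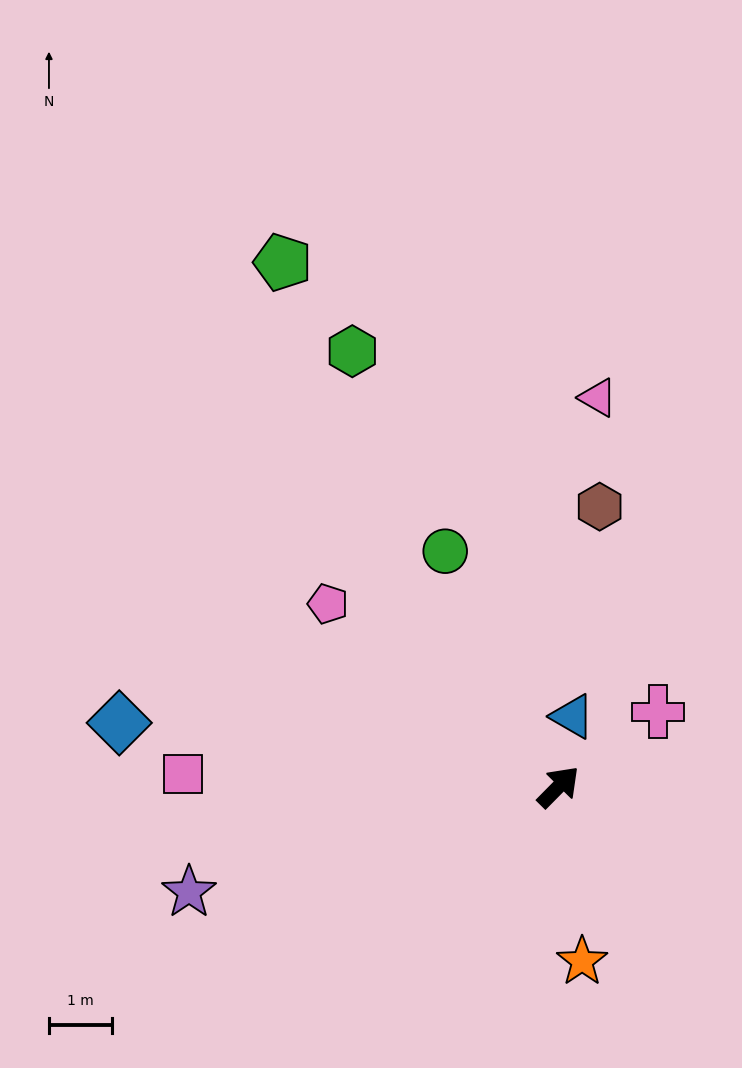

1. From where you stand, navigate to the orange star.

turn right 128°, forward 2.8 m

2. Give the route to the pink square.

turn left 133°, forward 6.0 m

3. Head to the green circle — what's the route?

turn left 70°, forward 4.1 m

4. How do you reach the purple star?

turn left 151°, forward 6.1 m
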